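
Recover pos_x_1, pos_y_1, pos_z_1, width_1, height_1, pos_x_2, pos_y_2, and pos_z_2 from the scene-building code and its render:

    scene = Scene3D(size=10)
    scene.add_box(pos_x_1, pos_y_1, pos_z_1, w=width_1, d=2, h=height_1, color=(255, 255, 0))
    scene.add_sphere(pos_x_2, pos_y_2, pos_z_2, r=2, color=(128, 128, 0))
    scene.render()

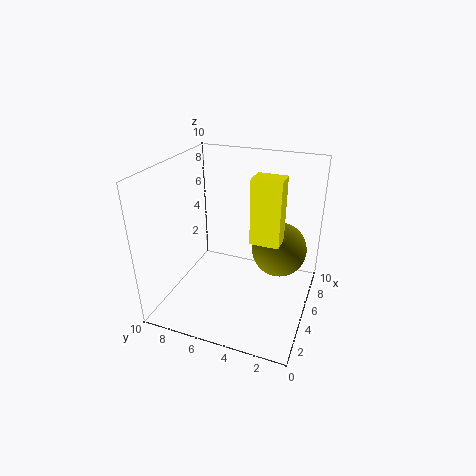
pos_x_1 = 4.5; pos_y_1 = 2; pos_z_1 = 5; width_1 = 1.5; height_1 = 4.5; pos_x_2 = 7; pos_y_2 = 2.5; pos_z_2 = 3.5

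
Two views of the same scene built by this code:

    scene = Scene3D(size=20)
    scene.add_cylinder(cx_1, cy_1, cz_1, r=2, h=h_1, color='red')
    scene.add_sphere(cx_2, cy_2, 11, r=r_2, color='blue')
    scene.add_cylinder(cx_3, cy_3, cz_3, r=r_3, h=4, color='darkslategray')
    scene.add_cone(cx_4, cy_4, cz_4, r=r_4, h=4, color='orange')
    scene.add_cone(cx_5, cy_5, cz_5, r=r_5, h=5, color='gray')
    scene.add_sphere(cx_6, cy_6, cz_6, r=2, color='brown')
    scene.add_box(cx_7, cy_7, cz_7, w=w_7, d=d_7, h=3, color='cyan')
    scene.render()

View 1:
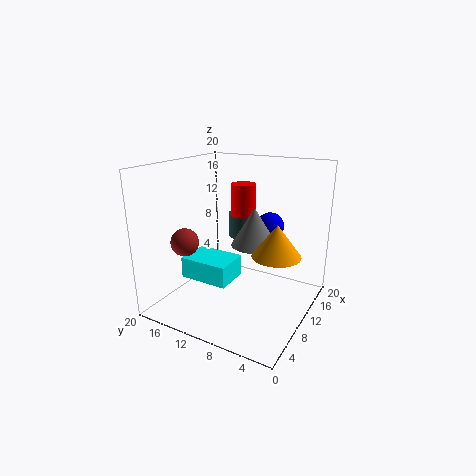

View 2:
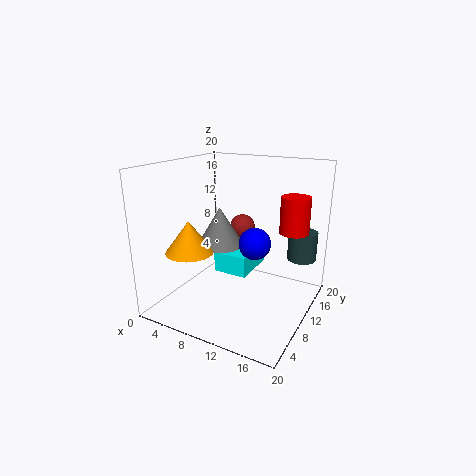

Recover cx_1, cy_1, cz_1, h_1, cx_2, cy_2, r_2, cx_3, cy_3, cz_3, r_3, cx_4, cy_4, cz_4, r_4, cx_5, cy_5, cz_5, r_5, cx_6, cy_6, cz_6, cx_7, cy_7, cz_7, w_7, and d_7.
cx_1 = 17, cy_1 = 13, cz_1 = 11, h_1 = 5, cx_2 = 14, cy_2 = 7, r_2 = 2, cx_3 = 18, cy_3 = 14, cz_3 = 7, r_3 = 2, cx_4 = 7, cy_4 = 3, cz_4 = 10, r_4 = 3, cx_5 = 9, cy_5 = 7, cz_5 = 10, r_5 = 3, cx_6 = 7, cy_6 = 17, cz_6 = 9, cx_7 = 6, cy_7 = 10, cz_7 = 4, w_7 = 5, d_7 = 7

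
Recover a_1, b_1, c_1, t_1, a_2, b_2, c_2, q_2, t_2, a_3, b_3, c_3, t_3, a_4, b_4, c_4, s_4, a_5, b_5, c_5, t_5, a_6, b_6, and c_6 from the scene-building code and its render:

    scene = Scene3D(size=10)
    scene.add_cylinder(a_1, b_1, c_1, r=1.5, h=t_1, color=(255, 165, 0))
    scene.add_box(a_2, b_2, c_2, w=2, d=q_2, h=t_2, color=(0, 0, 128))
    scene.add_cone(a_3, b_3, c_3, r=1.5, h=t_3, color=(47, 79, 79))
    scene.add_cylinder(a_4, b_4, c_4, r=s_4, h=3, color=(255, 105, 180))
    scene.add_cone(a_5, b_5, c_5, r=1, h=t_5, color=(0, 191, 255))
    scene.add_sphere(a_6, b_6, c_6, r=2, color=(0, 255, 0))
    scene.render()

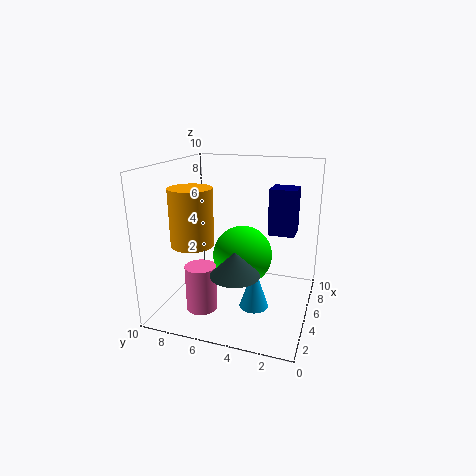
a_1 = 4
b_1 = 8
c_1 = 4.5
t_1 = 4
a_2 = 7.5
b_2 = 1.5
c_2 = 4.5
q_2 = 2
t_2 = 3.5
a_3 = 1.5
b_3 = 4
c_3 = 4
t_3 = 1.5
a_4 = 2
b_4 = 6.5
c_4 = 1
s_4 = 1
a_5 = 4
b_5 = 3.5
c_5 = 0.5
t_5 = 3
a_6 = 4.5
b_6 = 4.5
c_6 = 4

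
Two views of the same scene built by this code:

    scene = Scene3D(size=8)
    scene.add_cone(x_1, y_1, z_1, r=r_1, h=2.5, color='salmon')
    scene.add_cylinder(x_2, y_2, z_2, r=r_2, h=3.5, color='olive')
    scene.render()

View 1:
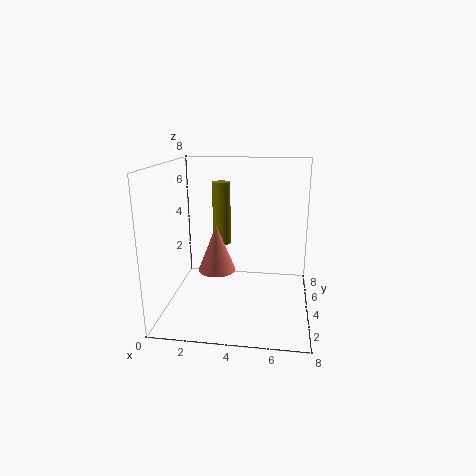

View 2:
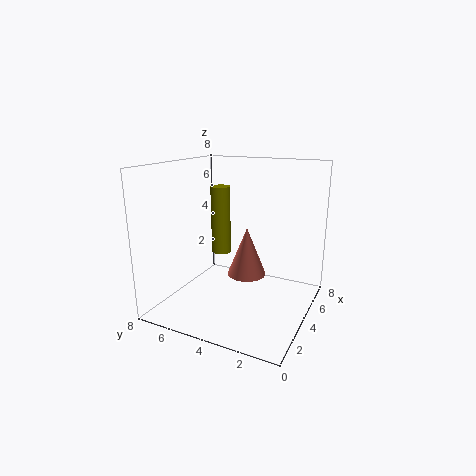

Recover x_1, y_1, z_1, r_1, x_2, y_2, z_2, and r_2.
x_1 = 3; y_1 = 3; z_1 = 2.5; r_1 = 1; x_2 = 3; y_2 = 4.5; z_2 = 3.5; r_2 = 0.5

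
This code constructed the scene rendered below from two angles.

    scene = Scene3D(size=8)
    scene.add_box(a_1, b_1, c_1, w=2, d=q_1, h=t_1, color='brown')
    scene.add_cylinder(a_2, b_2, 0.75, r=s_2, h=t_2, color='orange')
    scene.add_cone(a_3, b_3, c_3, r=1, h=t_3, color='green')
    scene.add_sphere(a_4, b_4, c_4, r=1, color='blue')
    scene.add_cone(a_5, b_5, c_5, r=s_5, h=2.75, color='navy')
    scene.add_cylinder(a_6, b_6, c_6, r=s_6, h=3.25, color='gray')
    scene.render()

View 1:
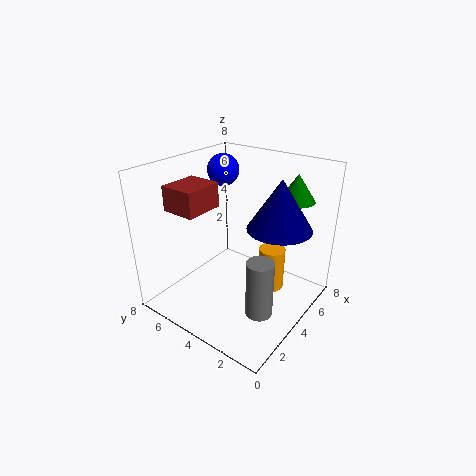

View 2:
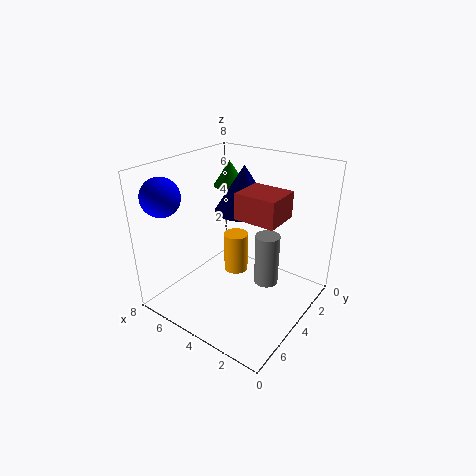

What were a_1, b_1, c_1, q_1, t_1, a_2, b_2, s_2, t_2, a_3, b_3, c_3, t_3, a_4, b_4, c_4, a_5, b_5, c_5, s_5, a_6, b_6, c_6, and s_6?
a_1 = 0.75
b_1 = 4.25
c_1 = 6.25
q_1 = 1.75
t_1 = 1.25
a_2 = 5.25
b_2 = 2.5
s_2 = 0.75
t_2 = 2.5
a_3 = 6.25
b_3 = 1.75
c_3 = 6
t_3 = 1.5
a_4 = 6.5
b_4 = 7
c_4 = 6.75
a_5 = 5
b_5 = 2
c_5 = 4.75
s_5 = 1.75
a_6 = 3.25
b_6 = 2
c_6 = 0.25
s_6 = 0.75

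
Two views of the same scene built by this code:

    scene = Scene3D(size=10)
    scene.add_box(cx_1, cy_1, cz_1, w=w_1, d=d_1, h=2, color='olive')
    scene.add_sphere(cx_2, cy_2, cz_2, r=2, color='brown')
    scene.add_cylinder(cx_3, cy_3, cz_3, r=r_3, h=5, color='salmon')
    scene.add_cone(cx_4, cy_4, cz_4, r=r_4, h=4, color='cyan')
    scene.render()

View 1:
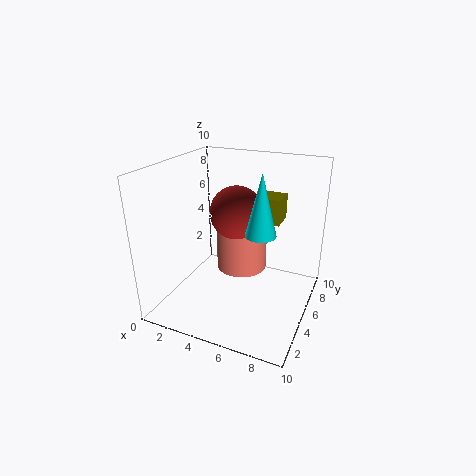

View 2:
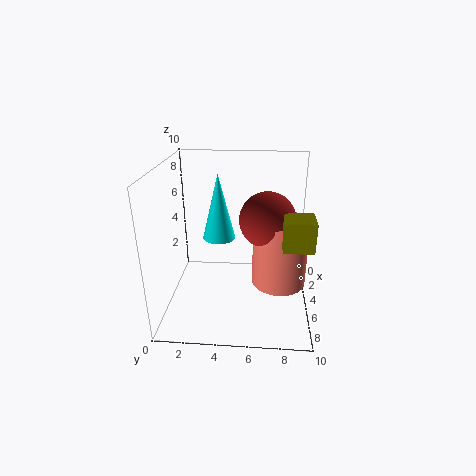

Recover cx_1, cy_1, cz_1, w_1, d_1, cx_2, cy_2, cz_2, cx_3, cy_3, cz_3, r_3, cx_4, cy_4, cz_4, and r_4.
cx_1 = 5, cy_1 = 8, cz_1 = 5, w_1 = 2, d_1 = 2, cx_2 = 4, cy_2 = 7, cz_2 = 6, cx_3 = 4, cy_3 = 8, cz_3 = 1, r_3 = 2, cx_4 = 7, cy_4 = 4, cz_4 = 6, r_4 = 1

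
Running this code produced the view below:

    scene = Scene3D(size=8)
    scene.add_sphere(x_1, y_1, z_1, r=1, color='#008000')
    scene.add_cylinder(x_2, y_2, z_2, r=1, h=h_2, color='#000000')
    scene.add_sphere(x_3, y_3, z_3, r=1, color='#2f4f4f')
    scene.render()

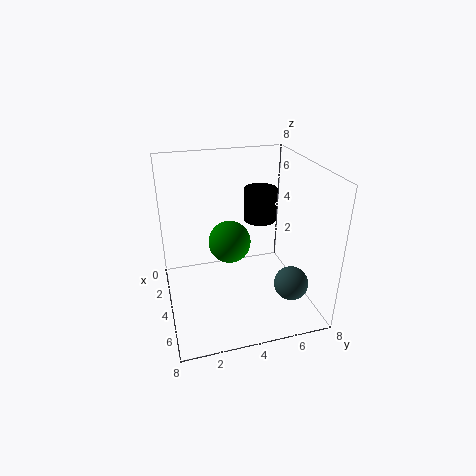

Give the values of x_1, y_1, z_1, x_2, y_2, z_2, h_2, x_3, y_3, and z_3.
x_1 = 6; y_1 = 3; z_1 = 5; x_2 = 2; y_2 = 6; z_2 = 4; h_2 = 2; x_3 = 5; y_3 = 7; z_3 = 1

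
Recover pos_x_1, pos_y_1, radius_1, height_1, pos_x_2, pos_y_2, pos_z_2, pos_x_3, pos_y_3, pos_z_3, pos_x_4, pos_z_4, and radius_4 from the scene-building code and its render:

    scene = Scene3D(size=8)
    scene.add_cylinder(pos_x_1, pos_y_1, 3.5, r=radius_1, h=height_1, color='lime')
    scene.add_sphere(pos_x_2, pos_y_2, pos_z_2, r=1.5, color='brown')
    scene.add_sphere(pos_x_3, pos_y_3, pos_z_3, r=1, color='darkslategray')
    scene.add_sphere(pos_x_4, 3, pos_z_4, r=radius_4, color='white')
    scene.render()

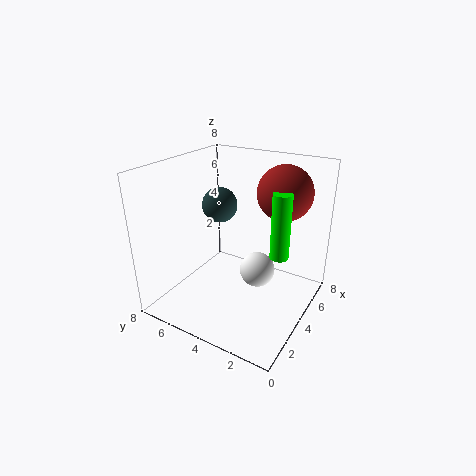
pos_x_1 = 4; pos_y_1 = 1.5; radius_1 = 0.5; height_1 = 3.5; pos_x_2 = 5.5; pos_y_2 = 2; pos_z_2 = 6.5; pos_x_3 = 4.5; pos_y_3 = 5.5; pos_z_3 = 5.5; pos_x_4 = 4.5; pos_z_4 = 2; radius_4 = 1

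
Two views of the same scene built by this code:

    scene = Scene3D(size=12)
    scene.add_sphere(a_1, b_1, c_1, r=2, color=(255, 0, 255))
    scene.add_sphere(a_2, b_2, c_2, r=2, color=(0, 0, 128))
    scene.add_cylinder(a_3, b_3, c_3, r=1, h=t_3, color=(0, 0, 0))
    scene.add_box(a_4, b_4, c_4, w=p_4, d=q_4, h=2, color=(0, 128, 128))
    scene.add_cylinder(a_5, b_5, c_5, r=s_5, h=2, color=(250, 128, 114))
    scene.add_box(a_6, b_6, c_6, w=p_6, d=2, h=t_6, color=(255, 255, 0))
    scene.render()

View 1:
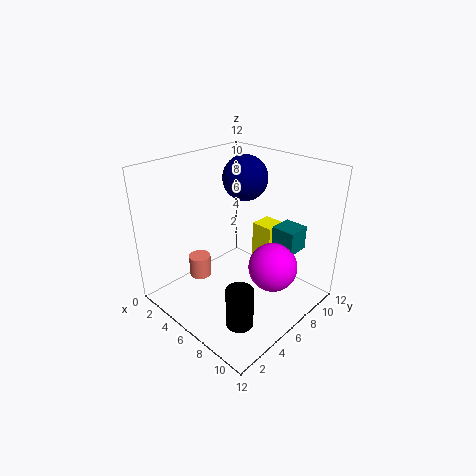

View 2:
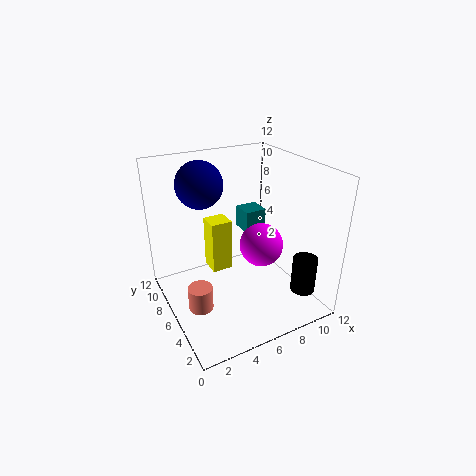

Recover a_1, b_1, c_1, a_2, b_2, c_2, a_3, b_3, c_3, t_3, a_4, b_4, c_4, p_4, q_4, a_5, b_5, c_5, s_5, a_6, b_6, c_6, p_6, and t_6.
a_1 = 9; b_1 = 7; c_1 = 4; a_2 = 4; b_2 = 9; c_2 = 10; a_3 = 10; b_3 = 2; c_3 = 2; t_3 = 3; a_4 = 8; b_4 = 8; c_4 = 5; p_4 = 2; q_4 = 2; a_5 = 2; b_5 = 5; c_5 = 1; s_5 = 1; a_6 = 5; b_6 = 9; c_6 = 1; p_6 = 2; t_6 = 5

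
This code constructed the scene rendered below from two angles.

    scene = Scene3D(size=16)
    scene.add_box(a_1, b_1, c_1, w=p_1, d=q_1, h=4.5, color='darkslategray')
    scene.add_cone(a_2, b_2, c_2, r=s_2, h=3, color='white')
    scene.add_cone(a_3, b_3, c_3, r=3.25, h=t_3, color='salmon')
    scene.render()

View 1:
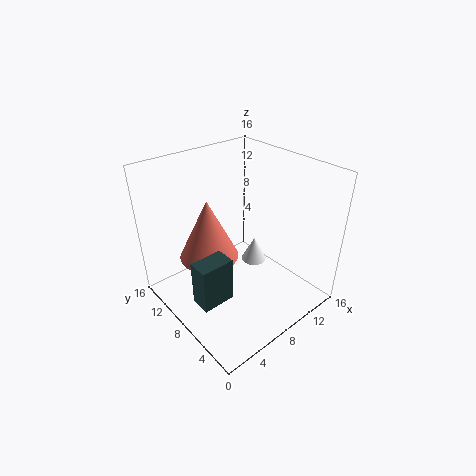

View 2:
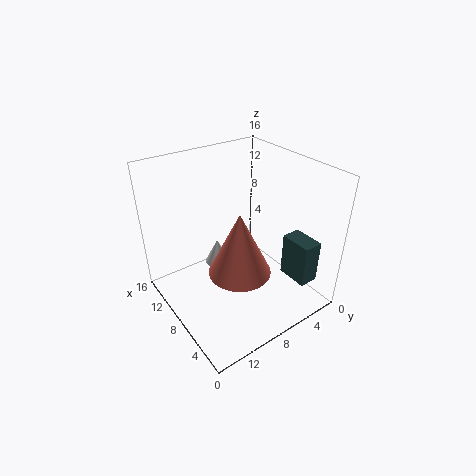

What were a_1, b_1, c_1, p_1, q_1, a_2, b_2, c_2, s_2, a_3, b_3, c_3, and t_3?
a_1 = 0.25; b_1 = 3.5; c_1 = 5.25; p_1 = 3.25; q_1 = 2; a_2 = 11.25; b_2 = 8.75; c_2 = 3.25; s_2 = 1.5; a_3 = 5.25; b_3 = 9.75; c_3 = 6; t_3 = 6.75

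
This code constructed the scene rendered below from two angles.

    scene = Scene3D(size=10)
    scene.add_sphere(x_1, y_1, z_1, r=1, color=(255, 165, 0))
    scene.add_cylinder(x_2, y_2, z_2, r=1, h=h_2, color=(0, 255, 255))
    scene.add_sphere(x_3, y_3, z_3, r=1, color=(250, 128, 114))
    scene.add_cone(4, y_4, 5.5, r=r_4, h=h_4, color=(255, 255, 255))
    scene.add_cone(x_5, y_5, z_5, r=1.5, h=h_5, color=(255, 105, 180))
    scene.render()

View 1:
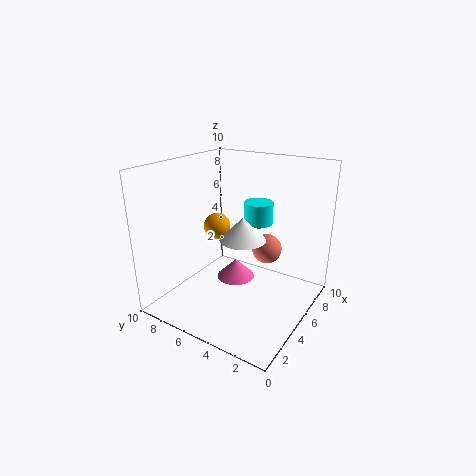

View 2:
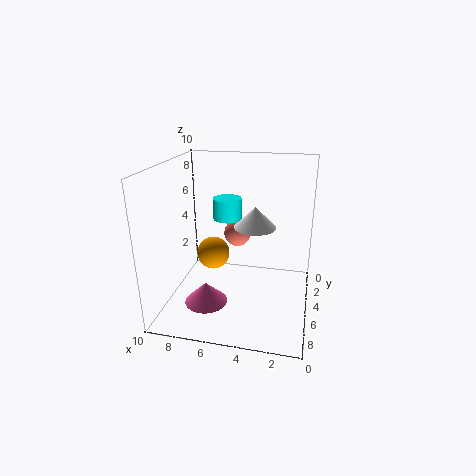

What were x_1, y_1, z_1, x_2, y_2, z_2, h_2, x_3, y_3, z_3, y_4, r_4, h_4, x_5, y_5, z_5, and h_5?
x_1 = 6
y_1 = 7.5
z_1 = 5
x_2 = 6
y_2 = 4
z_2 = 6
h_2 = 1.5
x_3 = 5.5
y_3 = 3
z_3 = 4.5
y_4 = 4
r_4 = 1.5
h_4 = 1.5
x_5 = 7
y_5 = 6.5
z_5 = 0.5
h_5 = 1.5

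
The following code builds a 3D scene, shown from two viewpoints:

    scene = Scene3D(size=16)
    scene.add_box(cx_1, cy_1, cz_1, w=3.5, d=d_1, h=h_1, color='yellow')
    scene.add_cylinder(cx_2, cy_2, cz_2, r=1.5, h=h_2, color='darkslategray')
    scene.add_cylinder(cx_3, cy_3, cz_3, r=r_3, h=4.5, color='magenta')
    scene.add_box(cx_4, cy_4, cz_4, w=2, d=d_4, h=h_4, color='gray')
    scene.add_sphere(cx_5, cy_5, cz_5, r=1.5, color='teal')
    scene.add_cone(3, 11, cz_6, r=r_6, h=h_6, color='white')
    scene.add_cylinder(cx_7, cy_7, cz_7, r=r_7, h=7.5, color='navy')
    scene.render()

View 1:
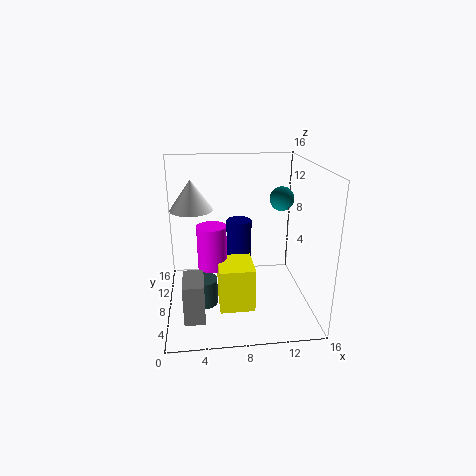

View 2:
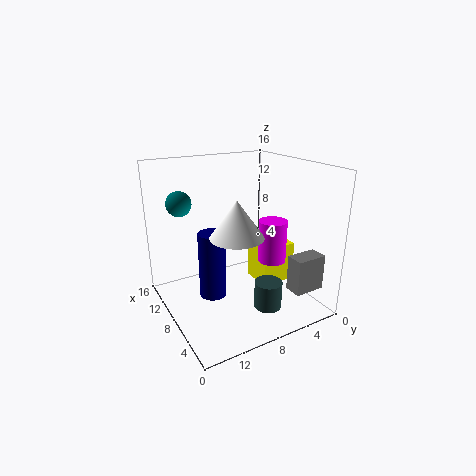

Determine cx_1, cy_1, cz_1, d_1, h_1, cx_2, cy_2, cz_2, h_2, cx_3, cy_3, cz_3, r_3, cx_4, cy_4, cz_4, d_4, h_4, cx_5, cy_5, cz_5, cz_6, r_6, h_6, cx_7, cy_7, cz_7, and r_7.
cx_1 = 5.5, cy_1 = 2, cz_1 = 2.5, d_1 = 4, h_1 = 4.5, cx_2 = 4, cy_2 = 6.5, cz_2 = 1, h_2 = 3, cx_3 = 5, cy_3 = 5.5, cz_3 = 6, r_3 = 1.5, cx_4 = 2, cy_4 = 0.5, cz_4 = 2.5, d_4 = 3.5, h_4 = 4, cx_5 = 14, cy_5 = 12.5, cz_5 = 11, cz_6 = 10.5, r_6 = 2.5, h_6 = 3.5, cx_7 = 8.5, cy_7 = 11, cz_7 = 1.5, r_7 = 1.5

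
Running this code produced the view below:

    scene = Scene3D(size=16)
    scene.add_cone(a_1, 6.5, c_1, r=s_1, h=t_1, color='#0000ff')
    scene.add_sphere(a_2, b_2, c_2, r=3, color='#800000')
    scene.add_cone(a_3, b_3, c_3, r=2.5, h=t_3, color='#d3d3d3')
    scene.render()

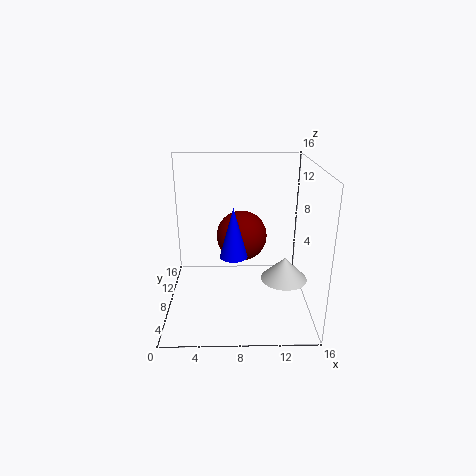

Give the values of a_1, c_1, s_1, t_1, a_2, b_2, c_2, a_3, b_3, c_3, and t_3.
a_1 = 7.5
c_1 = 6.5
s_1 = 1.5
t_1 = 5.5
a_2 = 8.5
b_2 = 11
c_2 = 7
a_3 = 13
b_3 = 6
c_3 = 4
t_3 = 2.5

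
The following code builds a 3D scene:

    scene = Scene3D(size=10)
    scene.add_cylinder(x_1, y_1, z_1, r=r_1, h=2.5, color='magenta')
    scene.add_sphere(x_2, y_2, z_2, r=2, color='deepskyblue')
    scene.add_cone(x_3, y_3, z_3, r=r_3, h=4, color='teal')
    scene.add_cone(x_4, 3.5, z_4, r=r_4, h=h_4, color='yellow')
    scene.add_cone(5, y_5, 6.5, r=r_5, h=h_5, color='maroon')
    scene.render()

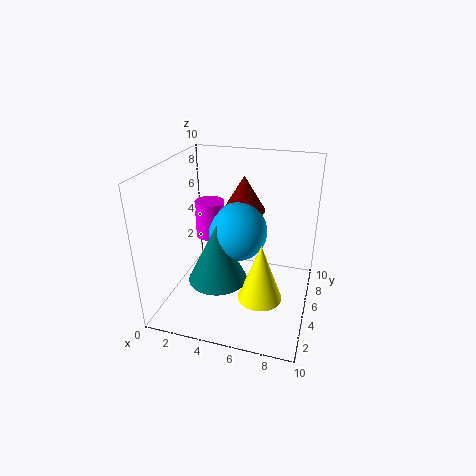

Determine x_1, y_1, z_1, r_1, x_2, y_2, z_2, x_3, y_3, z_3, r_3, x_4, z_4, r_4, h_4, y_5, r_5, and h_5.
x_1 = 3; y_1 = 5; z_1 = 5; r_1 = 1; x_2 = 5; y_2 = 5; z_2 = 5.5; x_3 = 4; y_3 = 3.5; z_3 = 2.5; r_3 = 2; x_4 = 7; z_4 = 1.5; r_4 = 1.5; h_4 = 4; y_5 = 6.5; r_5 = 1.5; h_5 = 2.5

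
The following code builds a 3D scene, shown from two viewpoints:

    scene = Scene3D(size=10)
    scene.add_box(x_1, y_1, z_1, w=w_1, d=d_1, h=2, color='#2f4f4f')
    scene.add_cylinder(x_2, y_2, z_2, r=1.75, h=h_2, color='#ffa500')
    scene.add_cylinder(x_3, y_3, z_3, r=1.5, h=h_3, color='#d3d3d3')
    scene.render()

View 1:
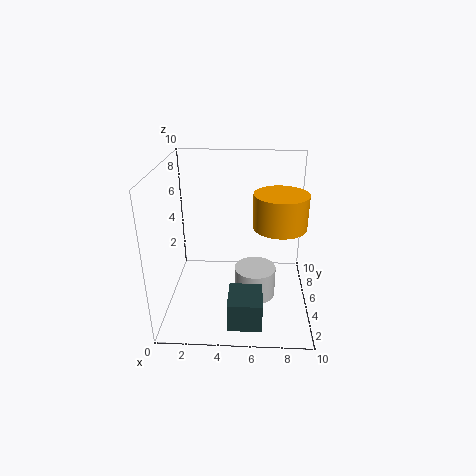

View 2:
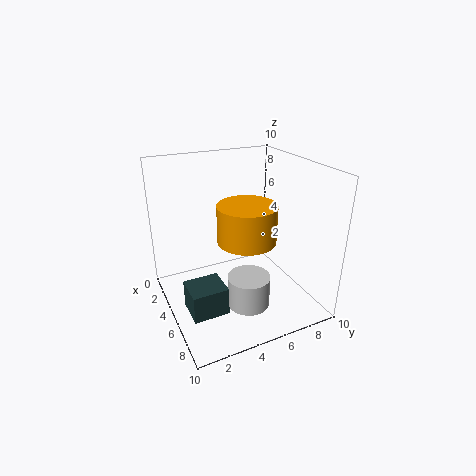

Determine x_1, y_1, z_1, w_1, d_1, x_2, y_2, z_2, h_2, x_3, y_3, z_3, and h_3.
x_1 = 4.5
y_1 = 1
z_1 = 0.25
w_1 = 2.25
d_1 = 2.5
x_2 = 7.75
y_2 = 4.25
z_2 = 6.25
h_2 = 2.25
x_3 = 6.25
y_3 = 5.25
z_3 = 0.25
h_3 = 2.25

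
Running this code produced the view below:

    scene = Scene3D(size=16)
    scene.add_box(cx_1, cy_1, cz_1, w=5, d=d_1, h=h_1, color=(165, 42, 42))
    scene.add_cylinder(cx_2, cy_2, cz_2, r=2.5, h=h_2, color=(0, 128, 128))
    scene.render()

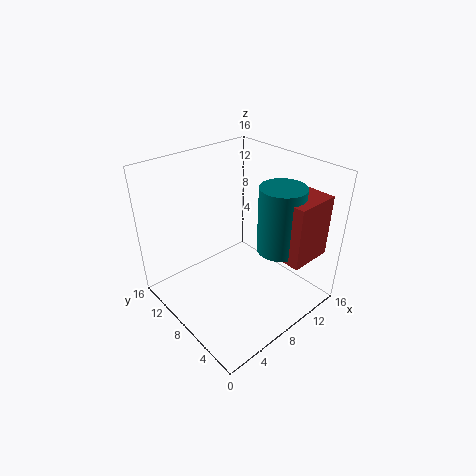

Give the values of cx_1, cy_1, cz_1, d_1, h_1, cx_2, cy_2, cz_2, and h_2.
cx_1 = 10.5; cy_1 = 1.5; cz_1 = 6; d_1 = 3.5; h_1 = 7; cx_2 = 11.5; cy_2 = 5; cz_2 = 6.5; h_2 = 7.5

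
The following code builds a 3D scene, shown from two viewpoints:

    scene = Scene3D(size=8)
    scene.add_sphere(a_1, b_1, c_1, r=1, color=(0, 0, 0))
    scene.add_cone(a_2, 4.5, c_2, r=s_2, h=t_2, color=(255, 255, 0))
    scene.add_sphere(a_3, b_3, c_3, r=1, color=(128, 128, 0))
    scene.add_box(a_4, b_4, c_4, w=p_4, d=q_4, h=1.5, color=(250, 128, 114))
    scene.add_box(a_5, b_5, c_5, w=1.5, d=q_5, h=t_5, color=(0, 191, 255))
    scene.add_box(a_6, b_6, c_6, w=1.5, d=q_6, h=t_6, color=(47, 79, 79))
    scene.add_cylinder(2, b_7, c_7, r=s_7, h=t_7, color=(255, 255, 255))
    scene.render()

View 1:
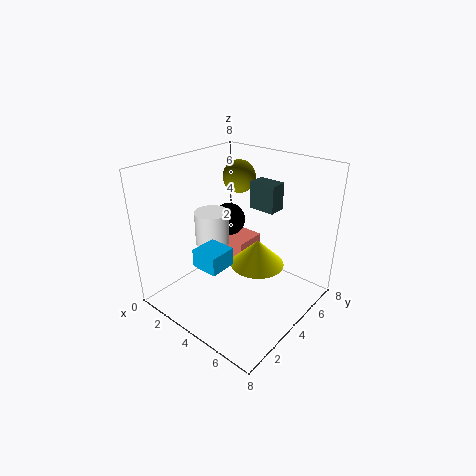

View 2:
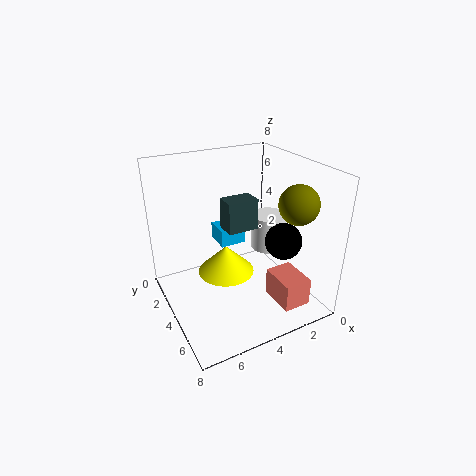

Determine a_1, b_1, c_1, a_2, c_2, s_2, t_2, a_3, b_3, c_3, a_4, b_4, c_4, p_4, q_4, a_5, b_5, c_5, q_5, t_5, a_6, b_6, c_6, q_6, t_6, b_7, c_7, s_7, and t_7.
a_1 = 2, b_1 = 5.5, c_1 = 4, a_2 = 5, c_2 = 2.5, s_2 = 1.5, t_2 = 1.5, a_3 = 2, b_3 = 6.5, c_3 = 6.5, a_4 = 1.5, b_4 = 5.5, c_4 = 1, p_4 = 1.5, q_4 = 2, a_5 = 3, b_5 = 1.5, c_5 = 3, q_5 = 1.5, t_5 = 1, a_6 = 4, b_6 = 5, c_6 = 5.5, q_6 = 1, t_6 = 1.5, b_7 = 4, c_7 = 3, s_7 = 1, t_7 = 2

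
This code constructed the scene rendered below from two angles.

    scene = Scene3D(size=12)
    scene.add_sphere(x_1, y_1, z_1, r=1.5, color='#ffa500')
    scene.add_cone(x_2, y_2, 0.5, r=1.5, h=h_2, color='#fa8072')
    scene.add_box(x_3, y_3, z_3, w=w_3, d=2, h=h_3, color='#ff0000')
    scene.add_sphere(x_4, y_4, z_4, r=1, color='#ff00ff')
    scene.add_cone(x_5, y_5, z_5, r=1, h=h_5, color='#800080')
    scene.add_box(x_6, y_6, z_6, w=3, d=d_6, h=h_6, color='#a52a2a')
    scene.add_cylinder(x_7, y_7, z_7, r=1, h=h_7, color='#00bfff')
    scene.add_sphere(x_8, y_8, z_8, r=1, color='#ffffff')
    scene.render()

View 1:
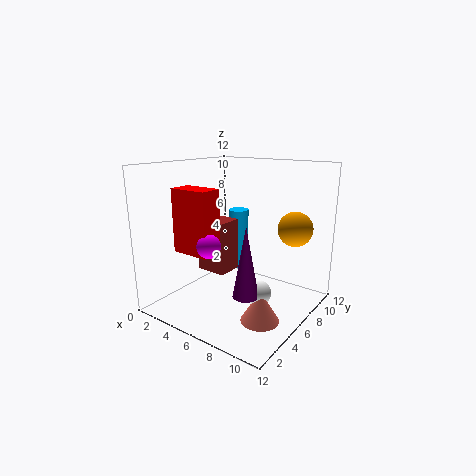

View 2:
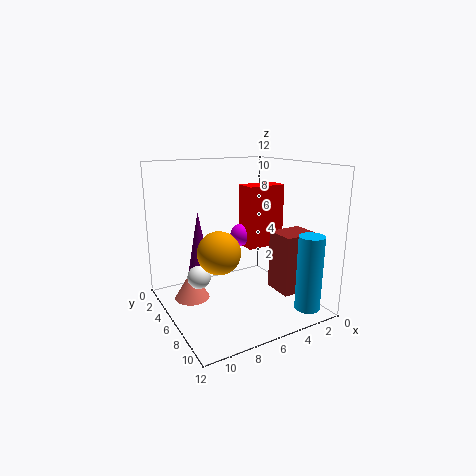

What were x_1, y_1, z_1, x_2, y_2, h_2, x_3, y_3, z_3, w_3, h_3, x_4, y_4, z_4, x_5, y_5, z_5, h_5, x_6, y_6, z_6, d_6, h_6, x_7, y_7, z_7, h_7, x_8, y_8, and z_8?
x_1 = 9.5; y_1 = 9.5; z_1 = 6.5; x_2 = 9.5; y_2 = 4; h_2 = 2.5; x_3 = 1; y_3 = 3.5; z_3 = 4.5; w_3 = 3.5; h_3 = 5.5; x_4 = 4.5; y_4 = 4; z_4 = 5.5; x_5 = 8.5; y_5 = 3.5; z_5 = 2.5; h_5 = 5.5; x_6 = 0.5; y_6 = 7; z_6 = 1.5; d_6 = 2.5; h_6 = 5; x_7 = 2.5; y_7 = 11; z_7 = 1; h_7 = 6; x_8 = 9; y_8 = 4.5; z_8 = 2.5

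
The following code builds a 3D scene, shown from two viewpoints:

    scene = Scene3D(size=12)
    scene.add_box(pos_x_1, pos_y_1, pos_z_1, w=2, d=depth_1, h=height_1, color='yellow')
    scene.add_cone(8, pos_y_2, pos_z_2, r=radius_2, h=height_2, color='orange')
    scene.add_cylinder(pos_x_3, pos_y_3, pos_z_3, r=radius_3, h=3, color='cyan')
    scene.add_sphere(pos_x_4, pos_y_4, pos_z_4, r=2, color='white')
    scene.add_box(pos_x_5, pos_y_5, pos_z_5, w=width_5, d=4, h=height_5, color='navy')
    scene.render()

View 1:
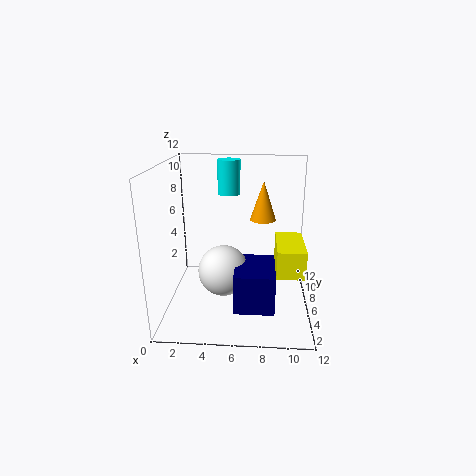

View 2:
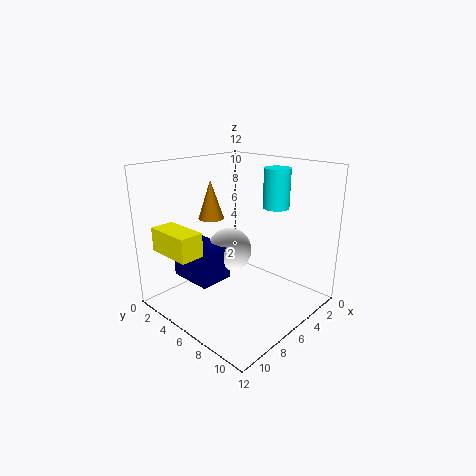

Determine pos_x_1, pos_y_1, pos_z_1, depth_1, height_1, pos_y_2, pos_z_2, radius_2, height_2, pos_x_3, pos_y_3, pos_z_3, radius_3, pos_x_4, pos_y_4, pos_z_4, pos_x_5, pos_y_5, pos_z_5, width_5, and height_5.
pos_x_1 = 9; pos_y_1 = 1; pos_z_1 = 5; depth_1 = 4; height_1 = 2; pos_y_2 = 5; pos_z_2 = 8; radius_2 = 1; height_2 = 3; pos_x_3 = 5; pos_y_3 = 9; pos_z_3 = 9; radius_3 = 1; pos_x_4 = 5; pos_y_4 = 4; pos_z_4 = 4; pos_x_5 = 6; pos_y_5 = 1; pos_z_5 = 2; width_5 = 3; height_5 = 3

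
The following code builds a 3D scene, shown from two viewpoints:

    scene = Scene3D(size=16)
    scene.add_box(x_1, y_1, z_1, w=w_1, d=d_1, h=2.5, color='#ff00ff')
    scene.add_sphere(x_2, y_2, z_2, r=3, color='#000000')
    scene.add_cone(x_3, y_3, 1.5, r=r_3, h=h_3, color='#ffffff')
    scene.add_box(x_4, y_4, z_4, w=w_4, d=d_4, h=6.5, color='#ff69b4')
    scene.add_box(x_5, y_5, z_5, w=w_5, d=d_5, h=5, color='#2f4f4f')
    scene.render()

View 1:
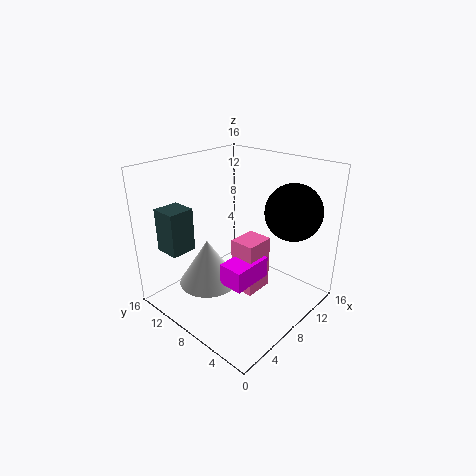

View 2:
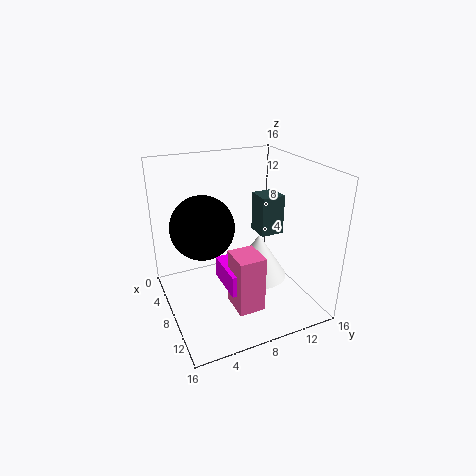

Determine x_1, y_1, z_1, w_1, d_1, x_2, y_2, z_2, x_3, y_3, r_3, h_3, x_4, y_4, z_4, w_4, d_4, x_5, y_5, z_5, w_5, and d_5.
x_1 = 6
y_1 = 6
z_1 = 2.5
w_1 = 5
d_1 = 3
x_2 = 11
y_2 = 3
z_2 = 11.5
x_3 = 6.5
y_3 = 11.5
r_3 = 3.5
h_3 = 5.5
x_4 = 8.5
y_4 = 6.5
z_4 = 0.5
w_4 = 3.5
d_4 = 3
x_5 = 2.5
y_5 = 12.5
z_5 = 6
w_5 = 3
d_5 = 3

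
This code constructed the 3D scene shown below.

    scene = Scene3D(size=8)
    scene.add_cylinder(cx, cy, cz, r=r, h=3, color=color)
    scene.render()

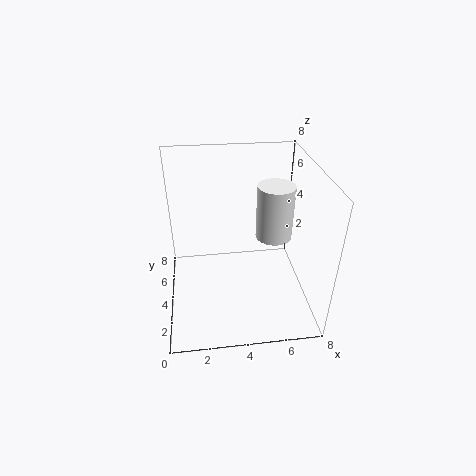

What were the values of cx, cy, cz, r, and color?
cx = 6, cy = 4, cz = 4, r = 1, color = 'white'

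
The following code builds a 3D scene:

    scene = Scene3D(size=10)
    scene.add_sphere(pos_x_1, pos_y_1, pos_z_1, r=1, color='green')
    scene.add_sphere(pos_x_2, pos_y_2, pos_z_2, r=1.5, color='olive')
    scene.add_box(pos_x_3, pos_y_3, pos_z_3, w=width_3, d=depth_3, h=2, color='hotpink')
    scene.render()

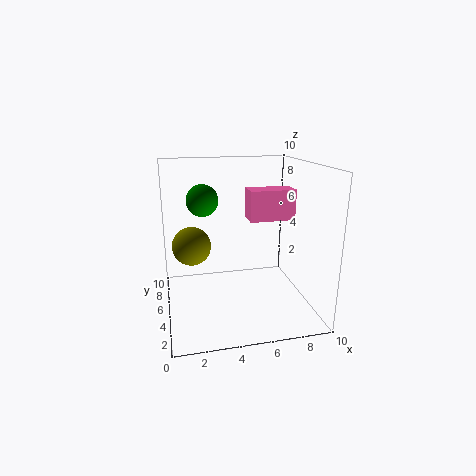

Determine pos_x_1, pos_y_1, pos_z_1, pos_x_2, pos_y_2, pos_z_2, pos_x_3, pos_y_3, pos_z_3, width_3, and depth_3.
pos_x_1 = 2.5
pos_y_1 = 4
pos_z_1 = 8
pos_x_2 = 2
pos_y_2 = 8
pos_z_2 = 3.5
pos_x_3 = 5.5
pos_y_3 = 3.5
pos_z_3 = 6.5
width_3 = 3
depth_3 = 1.5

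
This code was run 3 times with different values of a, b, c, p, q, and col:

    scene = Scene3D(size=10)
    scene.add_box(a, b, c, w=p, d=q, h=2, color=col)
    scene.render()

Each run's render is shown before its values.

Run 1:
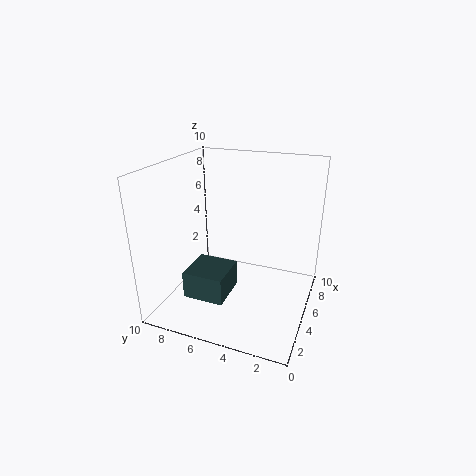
a = 3
b = 5.5
c = 0.5
p = 3
q = 3
col = 'darkslategray'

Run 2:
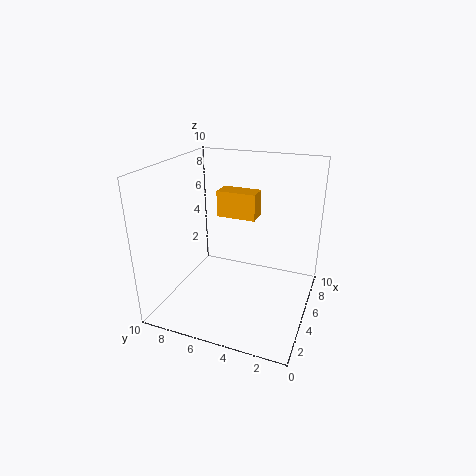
a = 7
b = 4.5
c = 5.5
p = 1.5
q = 3
col = 'orange'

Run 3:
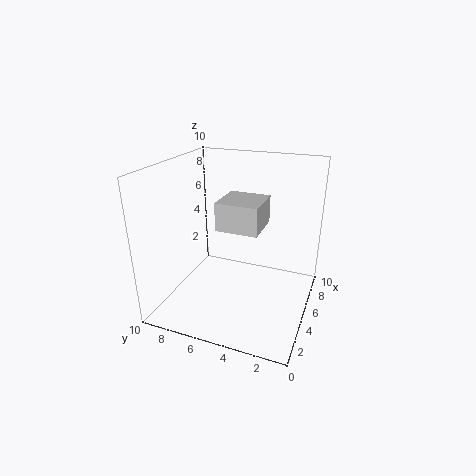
a = 4.5
b = 3.5
c = 5.5
p = 3
q = 3
col = 'lightgray'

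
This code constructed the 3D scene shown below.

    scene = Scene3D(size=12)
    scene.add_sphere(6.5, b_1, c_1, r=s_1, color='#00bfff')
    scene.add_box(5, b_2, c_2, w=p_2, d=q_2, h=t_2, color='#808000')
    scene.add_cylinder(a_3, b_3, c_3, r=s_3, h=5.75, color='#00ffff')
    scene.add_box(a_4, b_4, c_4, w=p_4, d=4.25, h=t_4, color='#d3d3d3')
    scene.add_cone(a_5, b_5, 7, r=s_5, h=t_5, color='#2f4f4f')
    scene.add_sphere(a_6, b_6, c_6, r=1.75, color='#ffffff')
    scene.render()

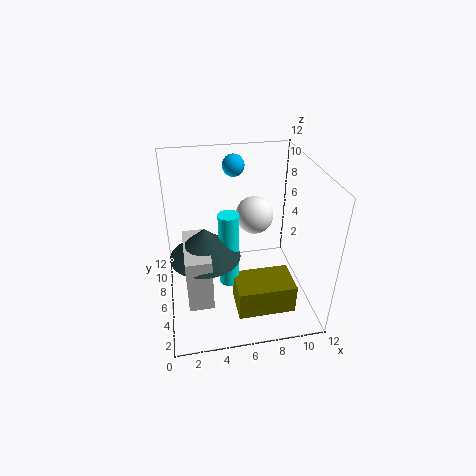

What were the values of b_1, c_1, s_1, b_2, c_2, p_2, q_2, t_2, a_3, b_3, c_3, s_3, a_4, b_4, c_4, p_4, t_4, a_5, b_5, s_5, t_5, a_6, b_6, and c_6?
b_1 = 10.75; c_1 = 10.5; s_1 = 1; b_2 = 0.25; c_2 = 2.75; p_2 = 4.25; q_2 = 2.75; t_2 = 2.25; a_3 = 4.75; b_3 = 3; c_3 = 4.25; s_3 = 0.75; a_4 = 1.5; b_4 = 0.5; c_4 = 4; p_4 = 1.75; t_4 = 4; a_5 = 3; b_5 = 2.75; s_5 = 2.5; t_5 = 2.25; a_6 = 8.25; b_6 = 9.5; c_6 = 6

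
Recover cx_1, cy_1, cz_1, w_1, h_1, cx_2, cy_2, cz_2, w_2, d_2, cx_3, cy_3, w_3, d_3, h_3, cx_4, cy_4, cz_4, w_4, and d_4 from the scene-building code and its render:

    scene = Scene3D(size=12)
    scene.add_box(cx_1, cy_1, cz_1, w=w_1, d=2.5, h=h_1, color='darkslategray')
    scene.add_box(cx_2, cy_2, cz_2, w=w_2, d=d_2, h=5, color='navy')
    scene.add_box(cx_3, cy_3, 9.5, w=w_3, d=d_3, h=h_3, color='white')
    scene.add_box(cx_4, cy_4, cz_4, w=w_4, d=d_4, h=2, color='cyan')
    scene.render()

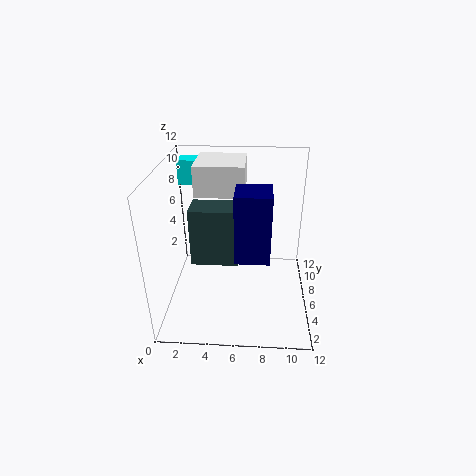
cx_1 = 2
cy_1 = 5.5
cz_1 = 3.5
w_1 = 4
h_1 = 5
cx_2 = 6
cy_2 = 1.5
cz_2 = 6.5
w_2 = 2.5
d_2 = 2.5
cx_3 = 2.5
cy_3 = 6
w_3 = 4
d_3 = 4
h_3 = 2.5
cx_4 = 1
cy_4 = 7.5
cz_4 = 10
w_4 = 2.5
d_4 = 1.5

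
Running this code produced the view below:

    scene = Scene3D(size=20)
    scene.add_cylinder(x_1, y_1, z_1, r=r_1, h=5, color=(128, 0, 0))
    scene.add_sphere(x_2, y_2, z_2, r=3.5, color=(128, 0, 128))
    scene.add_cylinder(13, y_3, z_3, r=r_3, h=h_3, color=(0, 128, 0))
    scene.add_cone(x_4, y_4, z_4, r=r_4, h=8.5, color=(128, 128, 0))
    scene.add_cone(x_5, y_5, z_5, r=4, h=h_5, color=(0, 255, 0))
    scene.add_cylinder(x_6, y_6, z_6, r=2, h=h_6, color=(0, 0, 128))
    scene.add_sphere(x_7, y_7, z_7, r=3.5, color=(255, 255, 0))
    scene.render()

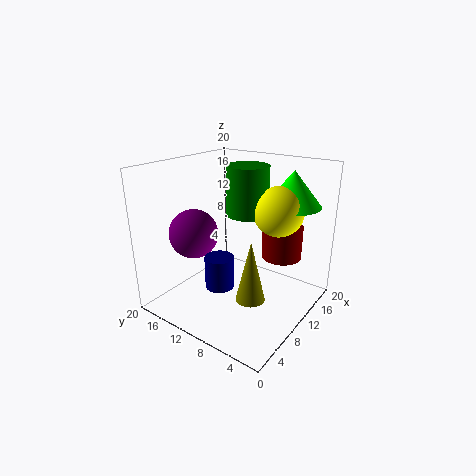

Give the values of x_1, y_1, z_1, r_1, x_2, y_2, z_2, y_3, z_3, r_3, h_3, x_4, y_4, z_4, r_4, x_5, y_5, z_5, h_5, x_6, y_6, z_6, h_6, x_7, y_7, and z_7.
x_1 = 16.5
y_1 = 6.5
z_1 = 5.5
r_1 = 3
x_2 = 7.5
y_2 = 16
z_2 = 10
y_3 = 10.5
z_3 = 12.5
r_3 = 3
h_3 = 7
x_4 = 8
y_4 = 6.5
z_4 = 2.5
r_4 = 2
x_5 = 16
y_5 = 5
z_5 = 14
h_5 = 5
x_6 = 7
y_6 = 11
z_6 = 3.5
h_6 = 4.5
x_7 = 14
y_7 = 6
z_7 = 13.5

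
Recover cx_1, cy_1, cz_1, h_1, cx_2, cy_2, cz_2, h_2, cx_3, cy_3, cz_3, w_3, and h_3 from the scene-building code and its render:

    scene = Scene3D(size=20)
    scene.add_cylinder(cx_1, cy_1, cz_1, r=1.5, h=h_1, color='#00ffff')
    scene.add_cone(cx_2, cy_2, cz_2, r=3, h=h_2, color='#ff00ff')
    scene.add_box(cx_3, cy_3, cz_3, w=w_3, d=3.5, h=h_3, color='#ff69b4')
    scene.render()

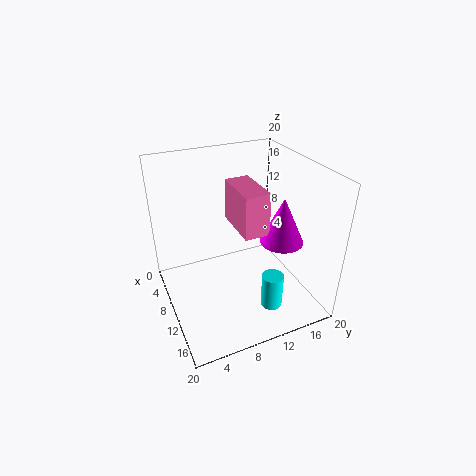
cx_1 = 15
cy_1 = 13
cz_1 = 1
h_1 = 5
cx_2 = 12.5
cy_2 = 15.5
cz_2 = 9.5
h_2 = 6.5
cx_3 = 5.5
cy_3 = 10
cz_3 = 11
w_3 = 7
h_3 = 6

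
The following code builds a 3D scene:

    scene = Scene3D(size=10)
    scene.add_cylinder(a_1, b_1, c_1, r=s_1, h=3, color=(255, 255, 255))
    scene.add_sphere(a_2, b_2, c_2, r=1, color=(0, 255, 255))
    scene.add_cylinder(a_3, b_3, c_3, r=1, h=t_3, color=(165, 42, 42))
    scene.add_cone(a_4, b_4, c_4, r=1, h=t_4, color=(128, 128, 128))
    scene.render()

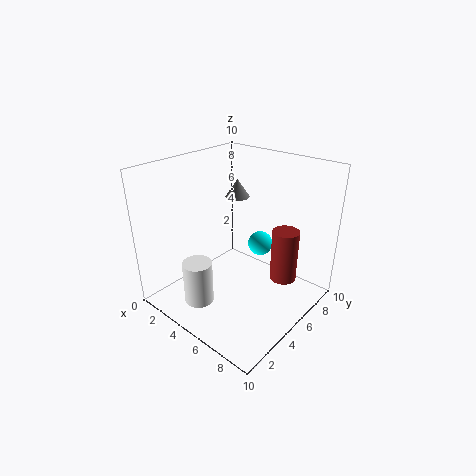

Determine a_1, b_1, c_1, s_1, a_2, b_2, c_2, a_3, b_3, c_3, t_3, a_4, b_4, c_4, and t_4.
a_1 = 4
b_1 = 2
c_1 = 1
s_1 = 1
a_2 = 4
b_2 = 9
c_2 = 2.5
a_3 = 7
b_3 = 8
c_3 = 1
t_3 = 4
a_4 = 1.5
b_4 = 9
c_4 = 6
t_4 = 1.5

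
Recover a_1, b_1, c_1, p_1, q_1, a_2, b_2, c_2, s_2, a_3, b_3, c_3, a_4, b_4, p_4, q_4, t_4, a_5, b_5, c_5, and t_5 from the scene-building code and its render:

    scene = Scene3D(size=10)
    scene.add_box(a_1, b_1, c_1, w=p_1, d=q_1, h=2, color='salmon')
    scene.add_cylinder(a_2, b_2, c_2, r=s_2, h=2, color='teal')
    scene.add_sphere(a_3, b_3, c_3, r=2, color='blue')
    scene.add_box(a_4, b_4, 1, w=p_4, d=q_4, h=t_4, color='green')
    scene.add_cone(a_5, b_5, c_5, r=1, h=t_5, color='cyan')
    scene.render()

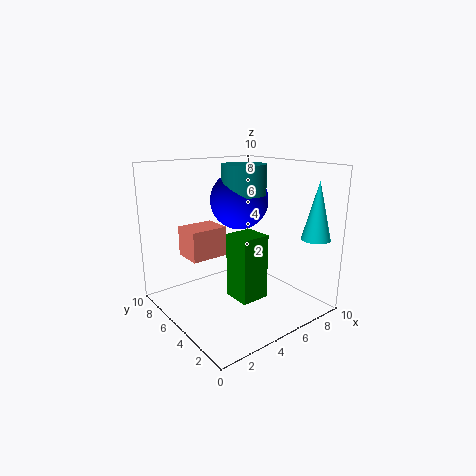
a_1 = 1.5
b_1 = 5
c_1 = 4
p_1 = 2.5
q_1 = 2
a_2 = 5.5
b_2 = 5
c_2 = 8
s_2 = 1.5
a_3 = 5.5
b_3 = 5.5
c_3 = 7.5
a_4 = 4
b_4 = 3
p_4 = 2
q_4 = 2
t_4 = 4.5
a_5 = 9
b_5 = 1.5
c_5 = 5
t_5 = 4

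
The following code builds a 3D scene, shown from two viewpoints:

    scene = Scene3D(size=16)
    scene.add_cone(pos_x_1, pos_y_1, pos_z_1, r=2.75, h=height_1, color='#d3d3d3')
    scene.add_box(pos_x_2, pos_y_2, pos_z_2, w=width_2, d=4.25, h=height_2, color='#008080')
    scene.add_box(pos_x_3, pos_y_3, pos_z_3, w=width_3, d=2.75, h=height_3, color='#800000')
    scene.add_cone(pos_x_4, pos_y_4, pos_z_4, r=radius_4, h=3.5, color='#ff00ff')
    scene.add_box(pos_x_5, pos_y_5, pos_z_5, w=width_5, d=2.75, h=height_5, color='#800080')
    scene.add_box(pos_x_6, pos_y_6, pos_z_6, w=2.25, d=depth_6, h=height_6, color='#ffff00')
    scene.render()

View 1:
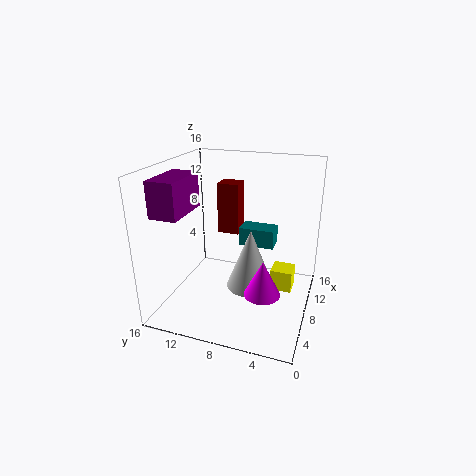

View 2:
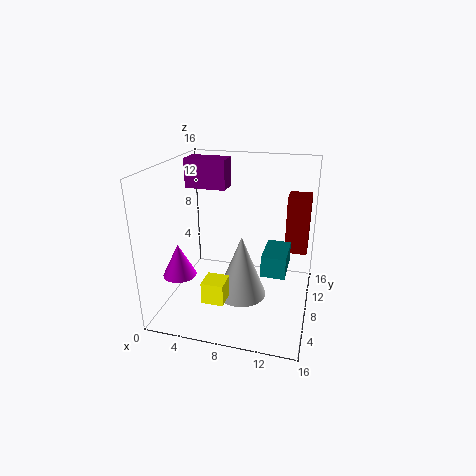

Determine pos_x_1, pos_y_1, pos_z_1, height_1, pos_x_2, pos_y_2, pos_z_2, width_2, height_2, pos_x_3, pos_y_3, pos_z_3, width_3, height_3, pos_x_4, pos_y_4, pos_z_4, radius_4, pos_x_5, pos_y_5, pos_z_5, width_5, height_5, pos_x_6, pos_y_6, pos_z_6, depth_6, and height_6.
pos_x_1 = 8.75, pos_y_1 = 6.75, pos_z_1 = 1.75, height_1 = 7, pos_x_2 = 11.25, pos_y_2 = 4.75, pos_z_2 = 5.5, width_2 = 2.5, height_2 = 2.25, pos_x_3 = 13, pos_y_3 = 9.75, pos_z_3 = 6, width_3 = 2.5, height_3 = 6.5, pos_x_4 = 2.75, pos_y_4 = 3.75, pos_z_4 = 5, radius_4 = 1.75, pos_x_5 = 0.5, pos_y_5 = 11.25, pos_z_5 = 12.25, width_5 = 5, height_5 = 3.5, pos_x_6 = 6, pos_y_6 = 1.5, pos_z_6 = 3.5, depth_6 = 2.25, height_6 = 2.25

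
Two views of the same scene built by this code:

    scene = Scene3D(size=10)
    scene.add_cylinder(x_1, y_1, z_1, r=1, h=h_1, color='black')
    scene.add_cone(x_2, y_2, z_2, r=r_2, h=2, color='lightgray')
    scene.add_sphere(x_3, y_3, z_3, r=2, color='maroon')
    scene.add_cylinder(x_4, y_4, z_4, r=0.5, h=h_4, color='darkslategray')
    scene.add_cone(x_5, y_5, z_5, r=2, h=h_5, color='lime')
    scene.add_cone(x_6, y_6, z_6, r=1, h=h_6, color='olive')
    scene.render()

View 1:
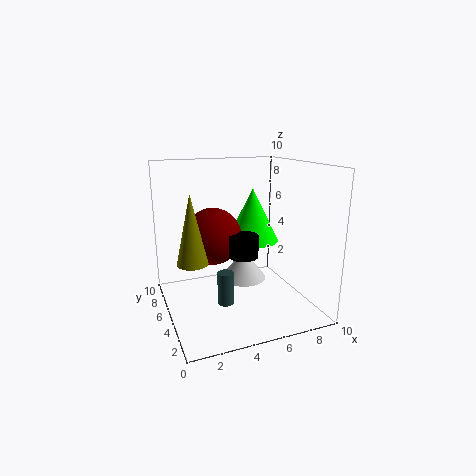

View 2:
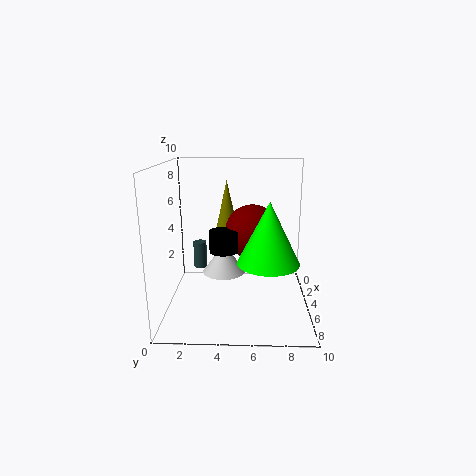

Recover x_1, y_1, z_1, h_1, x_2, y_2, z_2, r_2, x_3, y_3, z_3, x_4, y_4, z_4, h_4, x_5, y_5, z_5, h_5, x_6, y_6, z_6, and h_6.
x_1 = 5; y_1 = 4; z_1 = 4; h_1 = 1.5; x_2 = 5; y_2 = 4; z_2 = 2.5; r_2 = 1.5; x_3 = 3.5; y_3 = 6; z_3 = 5; x_4 = 3; y_4 = 2; z_4 = 2; h_4 = 2; x_5 = 7; y_5 = 7; z_5 = 4; h_5 = 4; x_6 = 1.5; y_6 = 4; z_6 = 4; h_6 = 4.5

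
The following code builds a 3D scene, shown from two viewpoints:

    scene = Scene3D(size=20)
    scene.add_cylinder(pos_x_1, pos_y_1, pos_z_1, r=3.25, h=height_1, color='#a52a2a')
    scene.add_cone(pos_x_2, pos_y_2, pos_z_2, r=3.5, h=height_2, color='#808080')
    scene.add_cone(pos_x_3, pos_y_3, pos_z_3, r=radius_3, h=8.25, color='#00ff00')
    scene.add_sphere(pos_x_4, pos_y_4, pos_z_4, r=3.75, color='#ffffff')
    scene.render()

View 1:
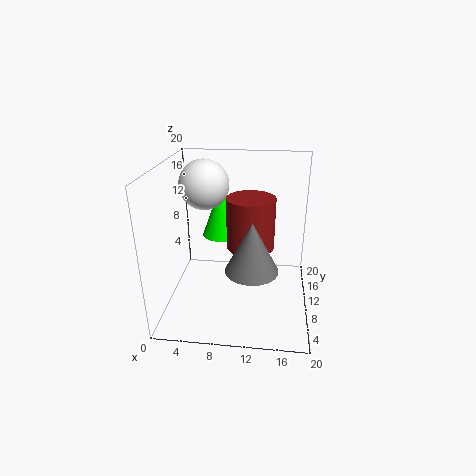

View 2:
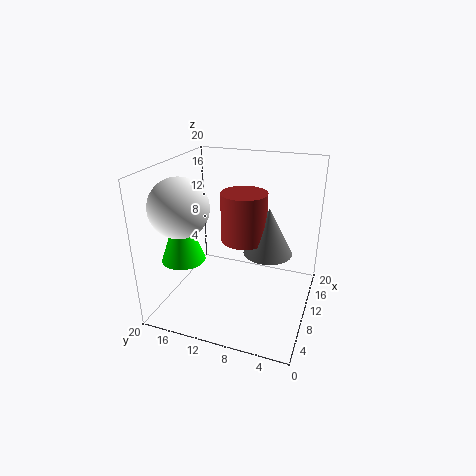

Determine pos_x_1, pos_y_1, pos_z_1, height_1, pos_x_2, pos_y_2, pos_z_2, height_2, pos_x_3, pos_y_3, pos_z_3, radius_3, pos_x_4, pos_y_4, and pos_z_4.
pos_x_1 = 11.75; pos_y_1 = 9.75; pos_z_1 = 9; height_1 = 7; pos_x_2 = 12.25; pos_y_2 = 6.25; pos_z_2 = 7.25; height_2 = 6.75; pos_x_3 = 6.5; pos_y_3 = 16.75; pos_z_3 = 7.25; radius_3 = 3; pos_x_4 = 4.25; pos_y_4 = 15.5; pos_z_4 = 15.75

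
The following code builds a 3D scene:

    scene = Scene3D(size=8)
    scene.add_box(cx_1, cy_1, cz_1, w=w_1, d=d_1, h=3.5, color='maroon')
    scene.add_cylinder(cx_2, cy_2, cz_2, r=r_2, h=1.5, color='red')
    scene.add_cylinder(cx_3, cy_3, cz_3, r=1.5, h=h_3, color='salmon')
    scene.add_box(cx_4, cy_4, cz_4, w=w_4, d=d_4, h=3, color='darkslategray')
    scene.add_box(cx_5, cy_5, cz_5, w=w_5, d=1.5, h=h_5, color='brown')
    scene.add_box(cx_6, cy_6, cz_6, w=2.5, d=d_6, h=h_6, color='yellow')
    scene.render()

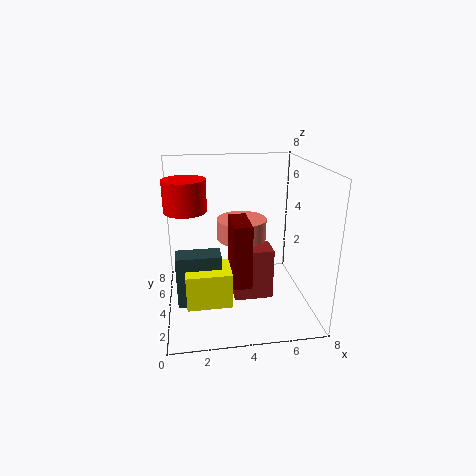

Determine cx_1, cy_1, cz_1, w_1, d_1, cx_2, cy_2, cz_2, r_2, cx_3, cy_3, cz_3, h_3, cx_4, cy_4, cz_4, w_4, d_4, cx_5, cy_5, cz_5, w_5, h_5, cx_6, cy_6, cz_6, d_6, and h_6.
cx_1 = 3.5; cy_1 = 2.25; cz_1 = 1.75; w_1 = 1; d_1 = 2.25; cx_2 = 1.25; cy_2 = 2.25; cz_2 = 6.25; r_2 = 1; cx_3 = 4.5; cy_3 = 5.75; cz_3 = 3.25; h_3 = 1.25; cx_4 = 0.5; cy_4 = 3.25; cz_4 = 0.25; w_4 = 2.5; d_4 = 1.25; cx_5 = 3.75; cy_5 = 3.5; cz_5 = 0.25; w_5 = 2.25; h_5 = 3; cx_6 = 1; cy_6 = 2.5; cz_6 = 0.5; d_6 = 2; h_6 = 2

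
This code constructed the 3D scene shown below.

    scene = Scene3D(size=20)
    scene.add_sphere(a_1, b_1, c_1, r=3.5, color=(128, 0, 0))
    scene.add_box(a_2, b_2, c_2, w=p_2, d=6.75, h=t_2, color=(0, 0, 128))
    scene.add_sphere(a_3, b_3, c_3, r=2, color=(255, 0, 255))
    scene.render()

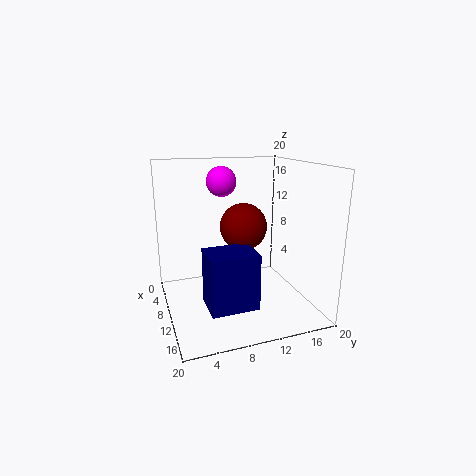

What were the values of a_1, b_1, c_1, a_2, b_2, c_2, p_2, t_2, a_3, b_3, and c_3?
a_1 = 6.75
b_1 = 12
c_1 = 10.5
a_2 = 9
b_2 = 5
c_2 = 0.75
p_2 = 5.25
t_2 = 8
a_3 = 9
b_3 = 8
c_3 = 17.75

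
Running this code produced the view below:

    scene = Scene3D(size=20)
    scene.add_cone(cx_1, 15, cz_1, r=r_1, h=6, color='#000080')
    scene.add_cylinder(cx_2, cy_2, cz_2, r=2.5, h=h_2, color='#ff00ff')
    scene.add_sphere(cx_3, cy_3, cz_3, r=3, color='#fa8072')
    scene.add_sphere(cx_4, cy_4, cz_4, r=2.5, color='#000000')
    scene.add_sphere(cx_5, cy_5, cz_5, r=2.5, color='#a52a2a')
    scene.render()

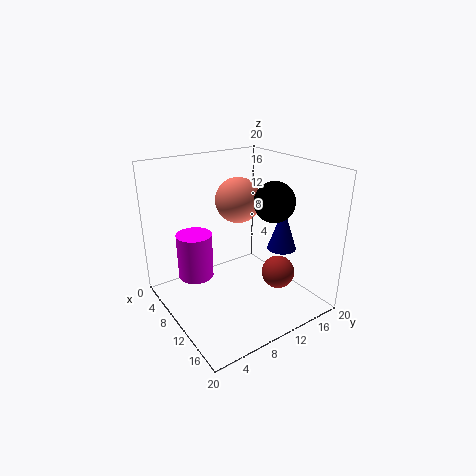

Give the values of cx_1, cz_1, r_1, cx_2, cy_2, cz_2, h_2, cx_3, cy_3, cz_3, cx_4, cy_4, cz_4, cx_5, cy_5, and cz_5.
cx_1 = 13.5
cz_1 = 8.5
r_1 = 2
cx_2 = 6.5
cy_2 = 5
cz_2 = 4
h_2 = 6.5
cx_3 = 10
cy_3 = 10
cz_3 = 15.5
cx_4 = 15.5
cy_4 = 11.5
cz_4 = 16.5
cx_5 = 11.5
cy_5 = 16.5
cz_5 = 3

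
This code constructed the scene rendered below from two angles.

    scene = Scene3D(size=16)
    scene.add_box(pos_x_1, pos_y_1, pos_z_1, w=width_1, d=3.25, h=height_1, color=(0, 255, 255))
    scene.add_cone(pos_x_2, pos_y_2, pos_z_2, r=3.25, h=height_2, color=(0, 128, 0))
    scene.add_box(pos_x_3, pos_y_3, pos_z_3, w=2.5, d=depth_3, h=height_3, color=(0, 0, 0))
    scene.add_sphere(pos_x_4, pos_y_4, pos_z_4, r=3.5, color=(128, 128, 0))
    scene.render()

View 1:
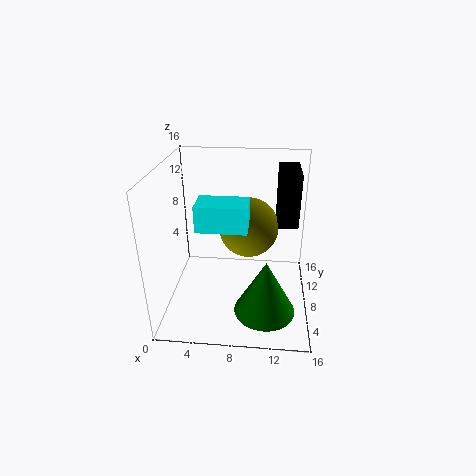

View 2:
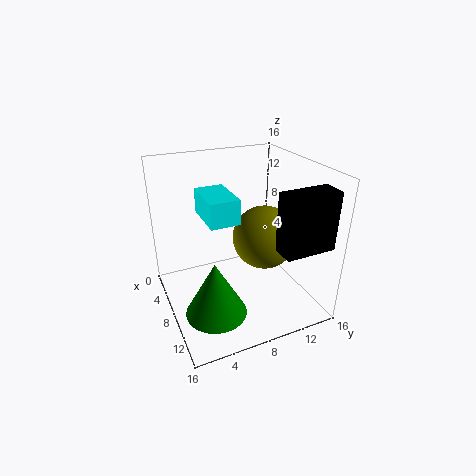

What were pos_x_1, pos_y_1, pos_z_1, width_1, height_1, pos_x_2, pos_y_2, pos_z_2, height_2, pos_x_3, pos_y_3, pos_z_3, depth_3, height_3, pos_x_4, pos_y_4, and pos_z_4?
pos_x_1 = 4, pos_y_1 = 4.5, pos_z_1 = 10.25, width_1 = 5.25, height_1 = 2.75, pos_x_2 = 11.25, pos_y_2 = 4, pos_z_2 = 1.5, height_2 = 6, pos_x_3 = 12.25, pos_y_3 = 10.25, pos_z_3 = 8.25, depth_3 = 5.5, height_3 = 6.25, pos_x_4 = 9, pos_y_4 = 10.75, pos_z_4 = 8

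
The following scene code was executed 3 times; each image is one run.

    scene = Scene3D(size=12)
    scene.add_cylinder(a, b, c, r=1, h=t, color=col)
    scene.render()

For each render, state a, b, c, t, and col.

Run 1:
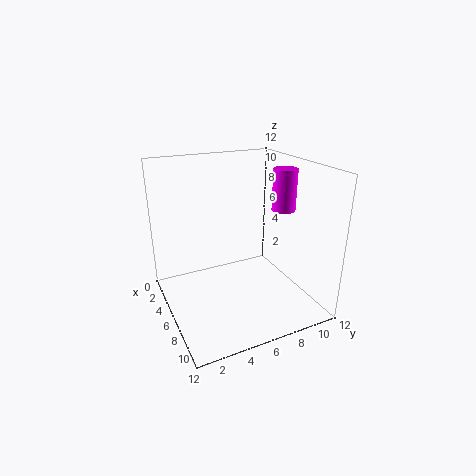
a = 6.5; b = 10; c = 8; t = 3.5; col = 'magenta'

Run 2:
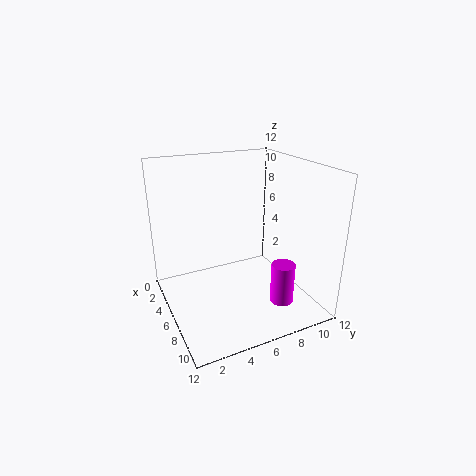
a = 8.5; b = 9; c = 0.5; t = 3.5; col = 'magenta'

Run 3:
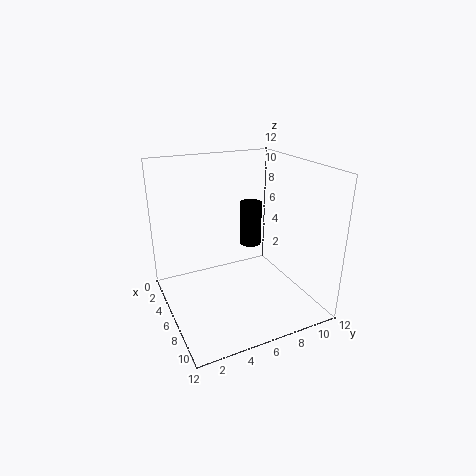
a = 3.5; b = 8.5; c = 4; t = 4; col = 'black'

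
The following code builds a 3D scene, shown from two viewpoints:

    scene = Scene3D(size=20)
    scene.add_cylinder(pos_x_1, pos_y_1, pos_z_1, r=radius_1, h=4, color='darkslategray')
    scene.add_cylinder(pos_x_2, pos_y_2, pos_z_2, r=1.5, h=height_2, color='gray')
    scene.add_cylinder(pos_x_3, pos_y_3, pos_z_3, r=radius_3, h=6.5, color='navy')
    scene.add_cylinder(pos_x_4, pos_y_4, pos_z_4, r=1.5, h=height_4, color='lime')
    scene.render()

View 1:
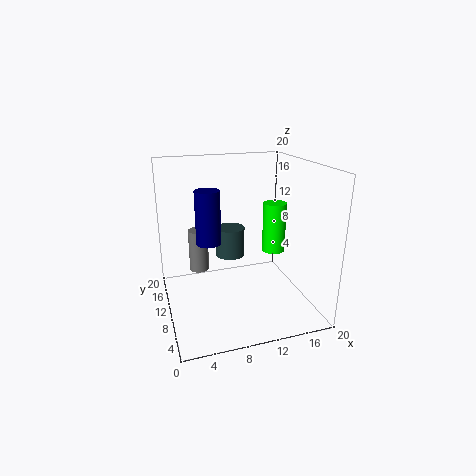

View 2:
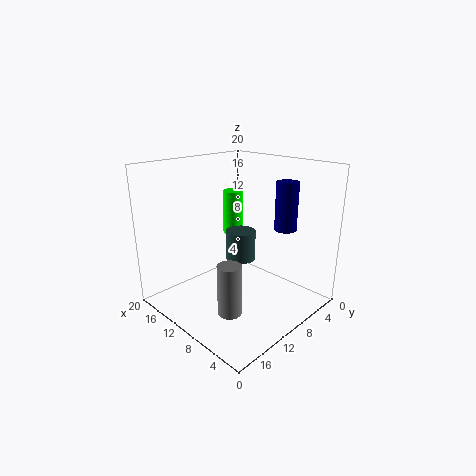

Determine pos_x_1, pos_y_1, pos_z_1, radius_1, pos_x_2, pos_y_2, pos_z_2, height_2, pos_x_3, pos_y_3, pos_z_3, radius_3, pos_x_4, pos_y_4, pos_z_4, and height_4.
pos_x_1 = 9, pos_y_1 = 10.5, pos_z_1 = 7.5, radius_1 = 2, pos_x_2 = 5.5, pos_y_2 = 16, pos_z_2 = 3, height_2 = 6.5, pos_x_3 = 5, pos_y_3 = 6, pos_z_3 = 11.5, radius_3 = 1.5, pos_x_4 = 14, pos_y_4 = 7, pos_z_4 = 9, height_4 = 6.5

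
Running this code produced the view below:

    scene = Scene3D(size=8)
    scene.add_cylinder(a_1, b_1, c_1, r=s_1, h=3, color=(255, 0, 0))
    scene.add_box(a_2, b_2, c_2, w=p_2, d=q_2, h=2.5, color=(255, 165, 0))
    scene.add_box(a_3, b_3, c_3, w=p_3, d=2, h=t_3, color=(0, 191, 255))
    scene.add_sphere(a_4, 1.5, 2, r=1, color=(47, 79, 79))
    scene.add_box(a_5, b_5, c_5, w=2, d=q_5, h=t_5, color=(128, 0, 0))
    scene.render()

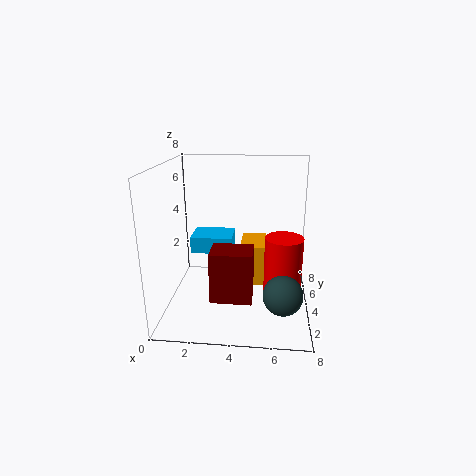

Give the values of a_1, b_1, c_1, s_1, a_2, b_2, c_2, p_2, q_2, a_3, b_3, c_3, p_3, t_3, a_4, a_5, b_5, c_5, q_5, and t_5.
a_1 = 6.5, b_1 = 3, c_1 = 1.5, s_1 = 1, a_2 = 4, b_2 = 5, c_2 = 0.5, p_2 = 1.5, q_2 = 2.5, a_3 = 1, b_3 = 5, c_3 = 2.5, p_3 = 2.5, t_3 = 1, a_4 = 6.5, a_5 = 3, b_5 = 0.5, c_5 = 2, q_5 = 1.5, t_5 = 2.5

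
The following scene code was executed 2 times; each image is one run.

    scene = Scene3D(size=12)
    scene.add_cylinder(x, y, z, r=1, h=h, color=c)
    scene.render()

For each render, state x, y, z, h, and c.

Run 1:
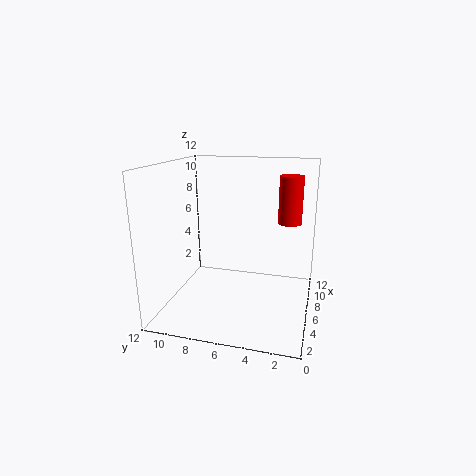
x = 8, y = 2, z = 7, h = 4, c = 'red'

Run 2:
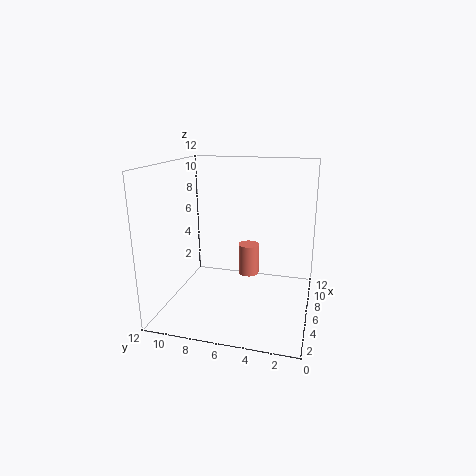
x = 10, y = 6, z = 1, h = 3, c = 'salmon'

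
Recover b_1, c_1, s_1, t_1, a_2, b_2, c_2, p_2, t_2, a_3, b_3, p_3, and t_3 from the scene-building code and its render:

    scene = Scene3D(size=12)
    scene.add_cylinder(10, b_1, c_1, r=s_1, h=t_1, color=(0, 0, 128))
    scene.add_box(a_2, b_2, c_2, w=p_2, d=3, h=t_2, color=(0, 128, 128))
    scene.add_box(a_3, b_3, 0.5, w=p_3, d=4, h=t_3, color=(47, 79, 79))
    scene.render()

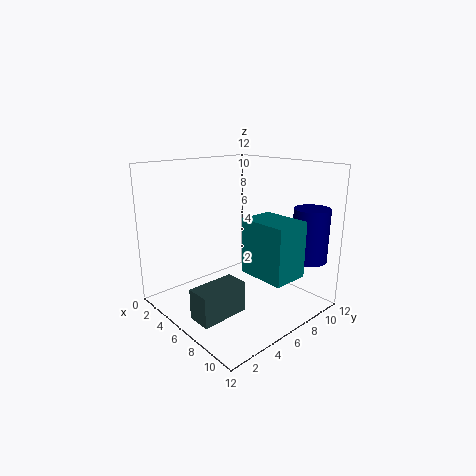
b_1 = 10.5
c_1 = 4
s_1 = 1.5
t_1 = 4.5
a_2 = 7
b_2 = 5.5
c_2 = 3.5
p_2 = 4
t_2 = 4.5
a_3 = 6
b_3 = 1
p_3 = 2
t_3 = 2.5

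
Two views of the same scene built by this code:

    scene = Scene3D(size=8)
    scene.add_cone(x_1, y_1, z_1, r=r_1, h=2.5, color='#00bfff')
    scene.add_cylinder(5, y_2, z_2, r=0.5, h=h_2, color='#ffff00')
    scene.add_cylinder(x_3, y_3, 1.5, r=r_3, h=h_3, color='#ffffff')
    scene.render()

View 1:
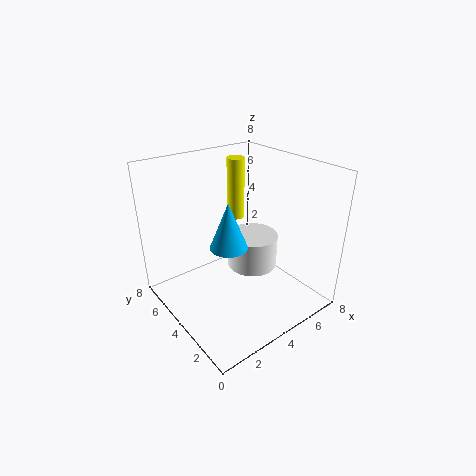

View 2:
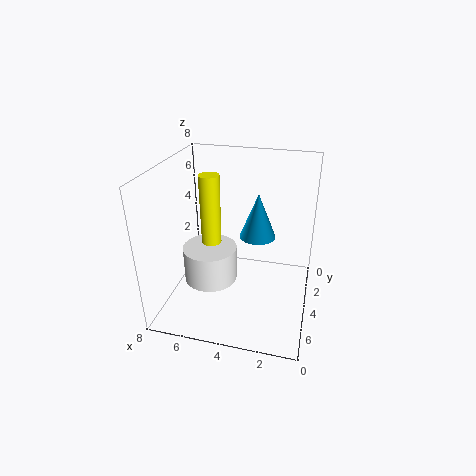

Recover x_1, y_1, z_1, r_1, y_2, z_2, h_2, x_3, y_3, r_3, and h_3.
x_1 = 3, y_1 = 3.5, z_1 = 4, r_1 = 1, y_2 = 5.5, z_2 = 4.5, h_2 = 3.5, x_3 = 5.5, y_3 = 4.5, r_3 = 1.5, h_3 = 2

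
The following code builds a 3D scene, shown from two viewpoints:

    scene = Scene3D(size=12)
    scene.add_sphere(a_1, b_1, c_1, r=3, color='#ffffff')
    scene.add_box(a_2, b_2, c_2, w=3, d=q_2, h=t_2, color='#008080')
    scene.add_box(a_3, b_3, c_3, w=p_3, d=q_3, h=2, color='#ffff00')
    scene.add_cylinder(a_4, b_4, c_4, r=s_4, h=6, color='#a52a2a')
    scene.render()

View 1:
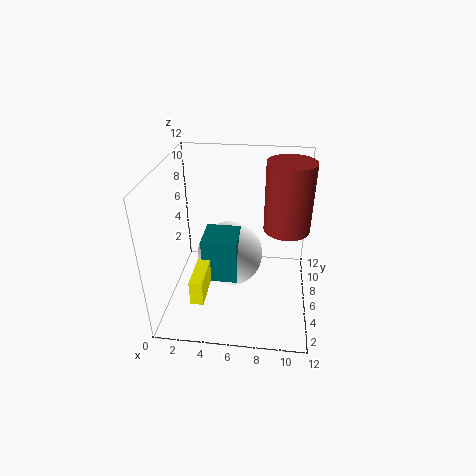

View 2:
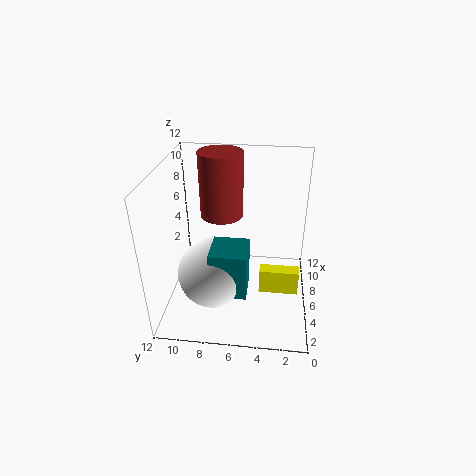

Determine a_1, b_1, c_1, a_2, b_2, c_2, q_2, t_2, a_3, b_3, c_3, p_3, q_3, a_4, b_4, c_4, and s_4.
a_1 = 5, b_1 = 8, c_1 = 3, a_2 = 3, b_2 = 5, c_2 = 2, q_2 = 3, t_2 = 4, a_3 = 3, b_3 = 1, c_3 = 3, p_3 = 1, q_3 = 3, a_4 = 10, b_4 = 8, c_4 = 6, s_4 = 2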